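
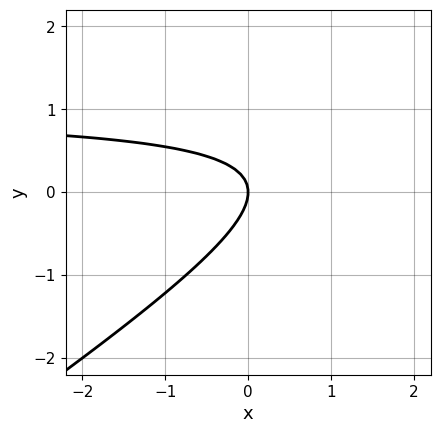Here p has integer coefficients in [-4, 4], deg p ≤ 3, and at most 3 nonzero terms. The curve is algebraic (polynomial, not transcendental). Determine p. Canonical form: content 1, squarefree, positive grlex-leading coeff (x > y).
1. deg p = 2. A generic line meets the curve in up to 2 points.
2. Observable constraints: it crosses the y-axis at the gridline y = 0; one x-axis crossing is at x = 0.
3. Assembling these constraints gives the stated polynomial.

2*x*y - 3*y^2 - 2*x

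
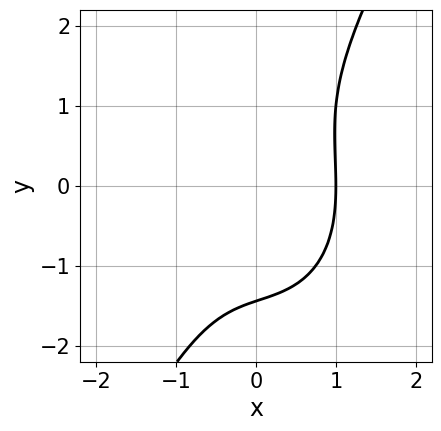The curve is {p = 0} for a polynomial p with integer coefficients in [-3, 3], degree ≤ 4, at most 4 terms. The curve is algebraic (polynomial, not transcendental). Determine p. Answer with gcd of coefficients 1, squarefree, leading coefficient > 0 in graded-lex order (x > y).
1. Degree: the shape is more complex than any degree-2 curve, so deg p = 3.
2. Reading off the gridlines: it meets the x-axis at x = 1 (among the integer gridlines).
3. Together with the visible shape, these determine p as stated.

3*x^3 + x*y^2 - y^3 - 3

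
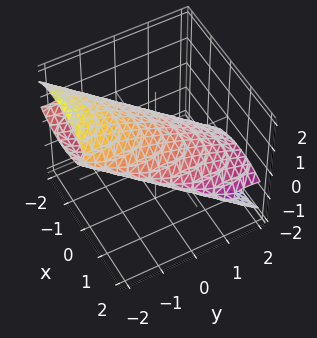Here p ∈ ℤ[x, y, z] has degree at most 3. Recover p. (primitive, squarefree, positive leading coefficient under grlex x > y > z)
x^2 - x*y + y^2 + 3*y*z + 3*z^2 - 2

(a) The degree is 2 — a generic line meets the surface in up to 2 points.
(b) The integer polynomial consistent with all of this is the stated p.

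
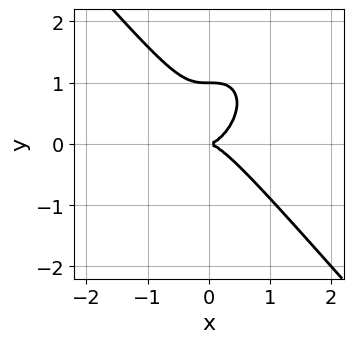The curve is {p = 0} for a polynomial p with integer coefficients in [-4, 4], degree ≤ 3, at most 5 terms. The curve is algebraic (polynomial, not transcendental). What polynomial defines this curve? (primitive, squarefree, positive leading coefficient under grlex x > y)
3*x^3 + 2*y^3 - 2*y^2

The degree is 3 — the shape is more complex than any degree-2 curve.
Reading off the gridlines: the y-axis gridline crossings are at y ∈ {0, 1}; it meets the x-axis at x = 0 (among the integer gridlines).
These observations pin down the coefficients.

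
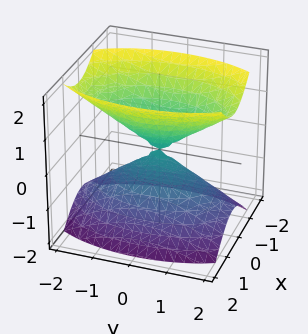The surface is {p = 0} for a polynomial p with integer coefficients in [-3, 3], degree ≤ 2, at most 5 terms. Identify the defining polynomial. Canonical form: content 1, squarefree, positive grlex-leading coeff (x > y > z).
First, there are 2 components.
Next, the degree is 2 — a double cone through the origin; a quadric.
Then, symmetries: the z ↦ −z reflection is a symmetry, so z appears only in even powers; it's symmetric under x → −x, forcing even powers of x; mirror symmetry y ↦ −y ⇒ only even powers of y.
Then, reading off the gridlines: it crosses the y-axis at the gridline y = 0; it crosses the x-axis at the gridline x = 0; it meets the z-axis at z = 0 (among the integer gridlines).
Finally, these observations pin down the coefficients.

3*x^2 + y^2 - 2*z^2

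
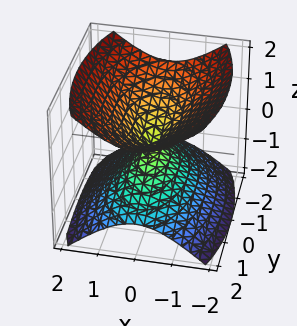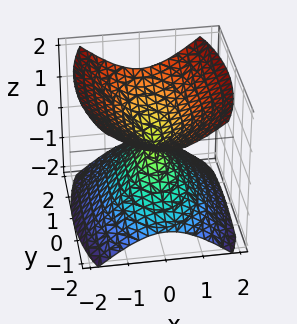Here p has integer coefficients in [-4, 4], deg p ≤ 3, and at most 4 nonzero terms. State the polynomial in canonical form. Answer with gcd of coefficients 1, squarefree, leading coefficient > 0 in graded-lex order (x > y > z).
3*x^2 + y^2 - 3*z^2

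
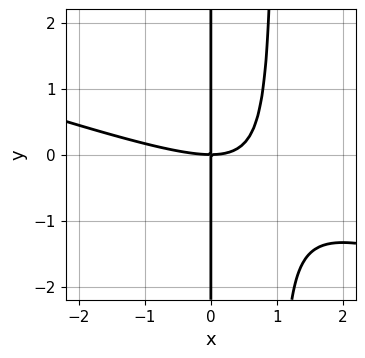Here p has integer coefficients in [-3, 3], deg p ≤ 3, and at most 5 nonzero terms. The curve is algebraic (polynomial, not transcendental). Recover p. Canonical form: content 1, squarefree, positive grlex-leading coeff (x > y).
x^3 + 3*x^2*y - 3*x*y

First, degree: the shape is more complex than any degree-2 curve, so deg p = 3.
Then, checking where it meets the axes: the visible y-axis segment lies entirely on the curve; it crosses the x-axis at the gridline x = 0.
Finally, assembling these constraints gives the stated polynomial.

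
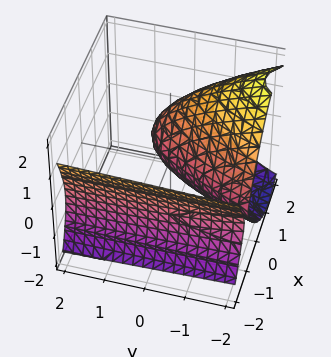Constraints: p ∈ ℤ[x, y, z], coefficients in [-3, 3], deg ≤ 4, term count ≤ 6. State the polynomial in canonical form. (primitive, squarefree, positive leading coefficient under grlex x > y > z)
x^3 + x*y + 2*z^2 - 3*x + 2*y

First, there are 2 components.
Then, the degree is 3 — no degree-2 surface has this shape.
Then, checking where it meets the axes: it meets the z-axis at z = 0 (among the integer gridlines); it crosses the y-axis at the gridline y = 0; one x-axis crossing is at x = 0.
Finally, together with the visible shape, these determine p as stated.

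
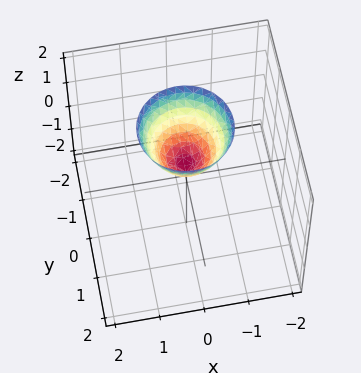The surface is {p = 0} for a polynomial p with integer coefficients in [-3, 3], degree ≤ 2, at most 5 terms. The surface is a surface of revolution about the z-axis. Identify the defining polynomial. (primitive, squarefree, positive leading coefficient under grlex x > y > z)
3*x^2 + 3*y^2 - 2*z + 1

(a) Degree: no degree-1 surface has this shape, so deg p = 2.
(b) Symmetries: the surface is invariant under rotation about z: p = q(x² + y², z).
(c) From the visible intercepts: the surface avoids every integer x-axis point in the box; no y-intercept at any integer in the box; a circular section at z = 2 has radius exactly 1.
(d) Assembling these constraints gives the stated polynomial.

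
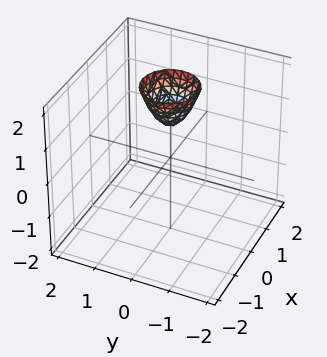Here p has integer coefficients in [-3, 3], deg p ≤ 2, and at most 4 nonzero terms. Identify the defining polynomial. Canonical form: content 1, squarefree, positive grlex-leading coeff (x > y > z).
Degree: no degree-1 surface has this shape, so deg p = 2.
By symmetry, the surface is invariant under rotation about z: p = q(x² + y², z).
Observable constraints: a circular section at z = 2 has radius between 0 and 1; it misses every integer gridline on the x-axis.
Solving for integer coefficients yields p as stated.

2*x^2 + 2*y^2 - z + 1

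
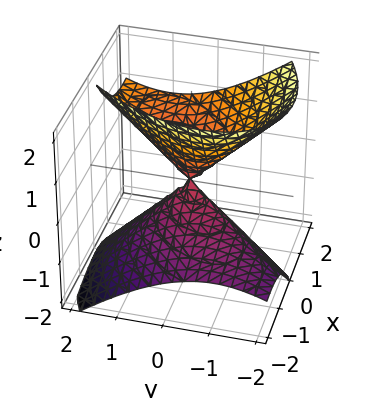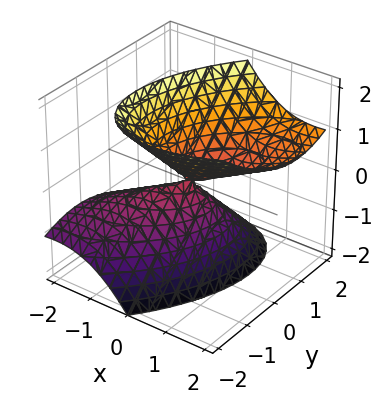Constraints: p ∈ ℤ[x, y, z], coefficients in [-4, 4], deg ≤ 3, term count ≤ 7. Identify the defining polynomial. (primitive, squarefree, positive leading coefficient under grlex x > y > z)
2*x^2 - 2*x*y - 3*x*z + 2*y^2 - 2*z^2

deg p = 2.
Against the integer gridlines: it meets the y-axis at y = 0 (among the integer gridlines); one z-axis crossing is at z = 0; it meets the x-axis at x = 0 (among the integer gridlines).
Assembling these constraints gives the stated polynomial.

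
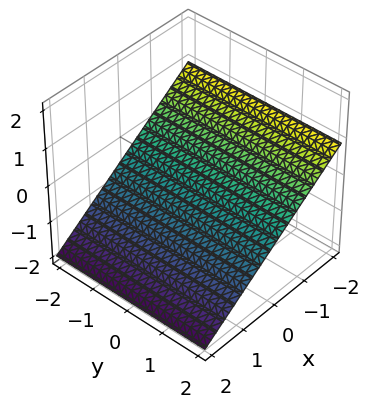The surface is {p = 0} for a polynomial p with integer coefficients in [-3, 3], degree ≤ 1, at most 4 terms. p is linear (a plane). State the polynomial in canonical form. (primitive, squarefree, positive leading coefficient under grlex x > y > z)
2*x + 3*z + 2

1. deg p = 1.
2. From the axis intercepts and sections: it meets the x-axis at x = -1 (among the integer gridlines); it misses every integer gridline on the y-axis.
3. Matching integer coefficients to the picture gives p.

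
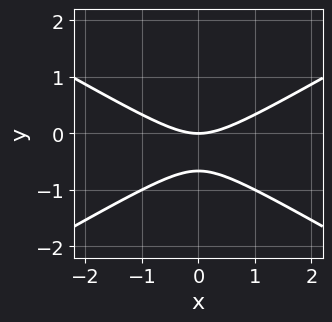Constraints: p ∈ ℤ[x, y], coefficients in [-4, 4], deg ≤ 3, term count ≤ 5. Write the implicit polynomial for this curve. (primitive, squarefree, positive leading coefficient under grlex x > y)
x^2 - 3*y^2 - 2*y

First, the degree is 2 — the shape is more complex than any degree-1 curve.
Next, symmetries: it's symmetric under x → −x, forcing even powers of x.
Next, checking where it meets the axes: one x-axis crossing is at x = 0; one y-axis crossing is at y = 0.
Finally, putting this together gives p.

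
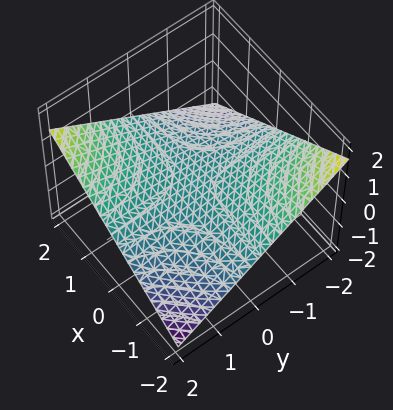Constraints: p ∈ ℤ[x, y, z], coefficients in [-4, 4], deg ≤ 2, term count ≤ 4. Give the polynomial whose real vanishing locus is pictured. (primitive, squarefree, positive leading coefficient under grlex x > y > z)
1. Degree: a hyperbolic paraboloid; a quadric, so deg p = 2.
2. Against the integer gridlines: one z-axis crossing is at z = 0; every point of the y-axis in the box is on the surface.
3. Fitting integer coefficients to these (and the overall shape) gives p. Check: (-2, 0, 0) on the x-axis lies on the surface, and p(-2, 0, 0) = 0. ✓

x*y - 3*z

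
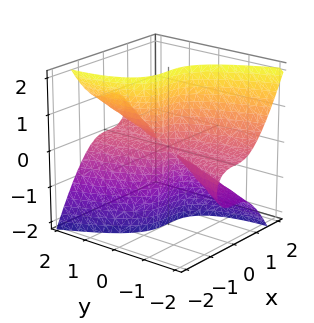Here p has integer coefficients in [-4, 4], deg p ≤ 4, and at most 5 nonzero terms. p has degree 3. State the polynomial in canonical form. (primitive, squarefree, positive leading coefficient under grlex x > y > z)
First, degree: no degree-2 surface has this shape, so deg p = 3.
Next, from the axis intercepts and sections: one x-axis crossing is at x = 0; every point of the z-axis in the box is on the surface; every point of the y-axis in the box is on the surface.
Finally, fitting integer coefficients to these (and the overall shape) gives p.

3*x^3 - y^2*z + 2*y*z^2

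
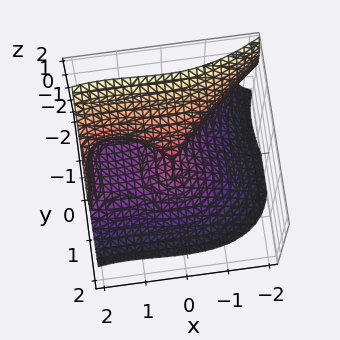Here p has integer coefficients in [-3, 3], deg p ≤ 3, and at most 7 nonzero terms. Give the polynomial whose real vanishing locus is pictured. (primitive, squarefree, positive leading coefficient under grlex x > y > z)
1. Degree: a generic line meets the surface in up to 3 points, so deg p = 3.
2. From the visible intercepts: it meets the z-axis at z = 0 (among the integer gridlines); one y-axis crossing is at y = 0; among the integer gridlines, it crosses the x-axis at x ∈ {0, 2}.
3. Fitting integer coefficients to these (and the overall shape) gives p.

x^3 - 2*y^3 + 2*y^2*z - 2*z^3 - 2*x^2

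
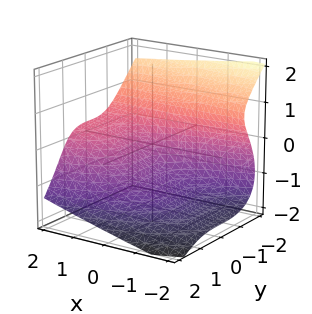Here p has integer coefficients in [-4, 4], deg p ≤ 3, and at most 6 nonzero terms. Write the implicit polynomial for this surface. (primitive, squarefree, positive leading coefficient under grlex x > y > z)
2*y^3 + 3*z^3 + 3*x*z - 2*x + 2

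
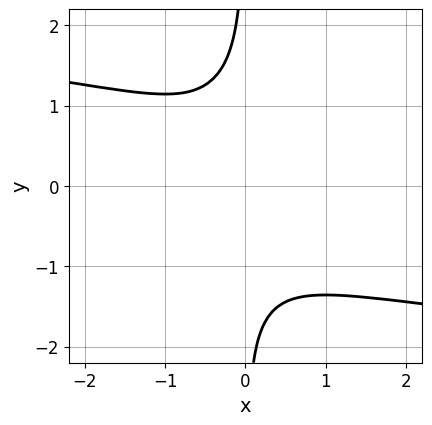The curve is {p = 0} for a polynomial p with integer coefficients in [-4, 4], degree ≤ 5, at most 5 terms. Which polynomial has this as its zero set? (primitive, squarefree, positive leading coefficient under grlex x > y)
deg p = 4.
Checking where it meets the axes: no y-intercept at any integer in the box; it misses every integer gridline on the x-axis.
Assembling these constraints gives the stated polynomial.

2*x*y^3 + 2*x^2 + x + 2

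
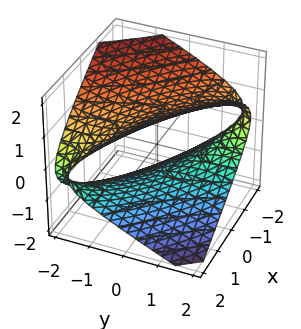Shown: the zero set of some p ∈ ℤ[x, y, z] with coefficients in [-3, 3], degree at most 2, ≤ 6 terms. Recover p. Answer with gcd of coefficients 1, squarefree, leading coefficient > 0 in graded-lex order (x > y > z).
x^2 + 3*x*y + y^2 + y*z - 3*z^2 + 3

First, the degree is 2 — the shape is more complex than any degree-1 surface.
Then, from the visible intercepts: no x-intercept at any integer in the box; the surface avoids every integer y-axis point in the box; the z-axis gridline crossings are at z ∈ {-1, 1}.
Finally, the integer polynomial consistent with all of this is the stated p.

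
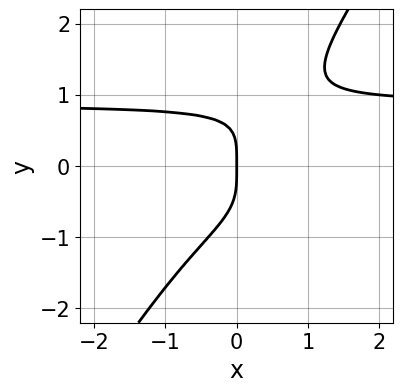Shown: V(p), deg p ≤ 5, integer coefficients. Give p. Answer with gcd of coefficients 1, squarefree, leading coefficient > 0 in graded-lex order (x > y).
The degree is 4 — a generic line meets the curve in up to 4 points.
Reading off the gridlines: it crosses the x-axis at the gridline x = 0; it meets the y-axis at y = 0 (among the integer gridlines).
Fitting integer coefficients to these (and the overall shape) gives p.

3*x*y^3 - 2*y^4 - 2*x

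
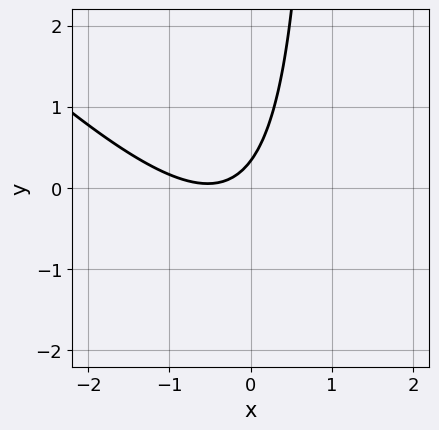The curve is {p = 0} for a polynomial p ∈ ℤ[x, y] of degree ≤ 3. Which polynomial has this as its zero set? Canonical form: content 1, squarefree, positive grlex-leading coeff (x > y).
3*x^2 + 3*x*y + 3*x - 3*y + 1

deg p = 2. A generic line meets the curve in up to 2 points.
Reading off the gridlines: no x-intercept at any integer in the box.
Solving for integer coefficients yields p as stated.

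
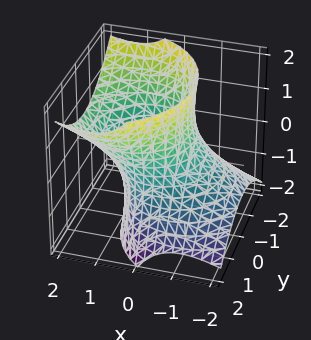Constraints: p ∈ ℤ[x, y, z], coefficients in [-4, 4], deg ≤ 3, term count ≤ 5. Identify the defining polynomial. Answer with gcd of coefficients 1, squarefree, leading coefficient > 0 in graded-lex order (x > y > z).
2*x^2 - 3*x*z + 2*y^2 - z^2 - 3

The degree is 2 — the shape is more complex than any degree-1 surface.
From the visible intercepts: it misses every integer gridline on the z-axis.
Assembling these constraints gives the stated polynomial.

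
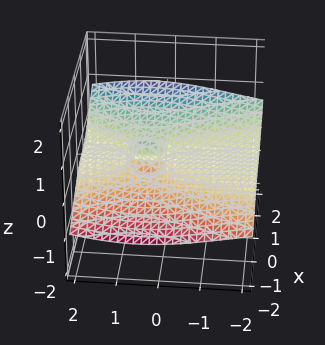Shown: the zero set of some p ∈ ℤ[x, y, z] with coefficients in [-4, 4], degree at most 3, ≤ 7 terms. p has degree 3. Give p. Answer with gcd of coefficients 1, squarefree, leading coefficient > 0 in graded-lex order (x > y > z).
deg p = 3. A generic line meets the surface in up to 3 points.
Against the integer gridlines: it crosses the z-axis at the gridline z = 0; it meets the x-axis at x = 0 (among the integer gridlines); every point of the y-axis in the box is on the surface.
The integer polynomial consistent with all of this is the stated p.

x^3 - 2*x^2*z - y^2*z - z^3 + y*z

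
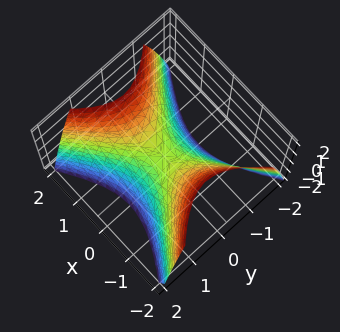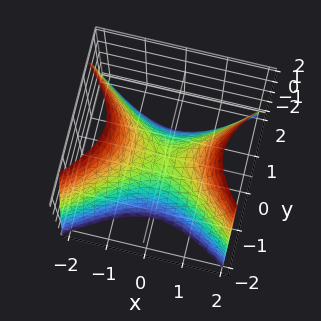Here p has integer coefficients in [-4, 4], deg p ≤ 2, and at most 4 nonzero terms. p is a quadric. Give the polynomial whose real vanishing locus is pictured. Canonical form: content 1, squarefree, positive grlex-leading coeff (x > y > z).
2*x^2 - 3*y^2 - 2*z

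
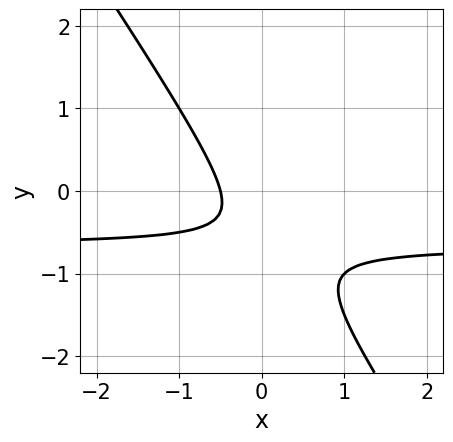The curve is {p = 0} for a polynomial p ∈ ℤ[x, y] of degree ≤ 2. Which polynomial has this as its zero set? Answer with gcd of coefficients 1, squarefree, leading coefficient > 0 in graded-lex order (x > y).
3*x*y + 2*y^2 + 2*x + 2*y + 1

First, degree: a generic line meets the curve in up to 2 points, so deg p = 2.
Next, from the axis intercepts and sections: it misses every integer gridline on the y-axis.
Finally, fitting integer coefficients to these (and the overall shape) gives p.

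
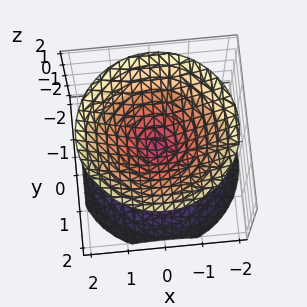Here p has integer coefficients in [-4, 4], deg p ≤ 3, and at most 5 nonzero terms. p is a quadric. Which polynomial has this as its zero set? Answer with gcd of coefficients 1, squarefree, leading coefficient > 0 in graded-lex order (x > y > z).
x^2 + y^2 - z^2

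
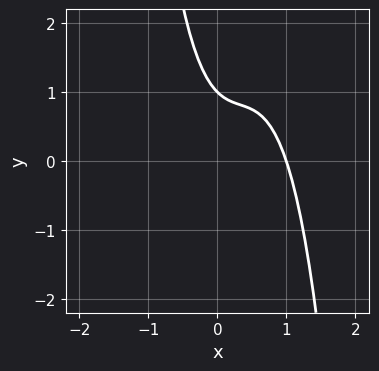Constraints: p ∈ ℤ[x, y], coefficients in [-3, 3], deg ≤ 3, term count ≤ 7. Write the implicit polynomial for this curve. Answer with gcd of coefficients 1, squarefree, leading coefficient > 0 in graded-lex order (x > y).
2*x^3 - 2*x^2 + x + y - 1

(a) The degree is 3 — a generic line meets the curve in up to 3 points.
(b) Reading off the gridlines: it crosses the x-axis at the gridline x = 1; it crosses the y-axis at the gridline y = 1.
(c) Fitting integer coefficients to these (and the overall shape) gives p.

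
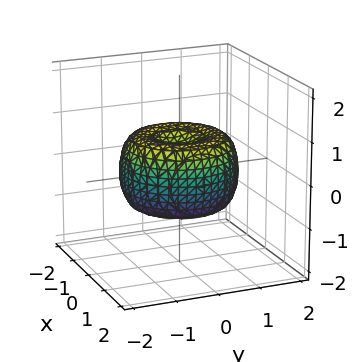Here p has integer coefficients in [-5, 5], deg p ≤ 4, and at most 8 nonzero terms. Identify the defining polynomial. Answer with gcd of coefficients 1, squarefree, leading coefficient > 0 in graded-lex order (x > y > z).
1. The degree is 4 — a generic line meets the surface in up to 4 points.
2. Symmetries: the surface is invariant under rotation about z: p = q(x² + y², z).
3. Observable constraints: a circular section at z = 0 has radius between 1 and 2.
4. These observations pin down the coefficients.

2*x^4 + 4*x^2*y^2 + 2*y^4 - 3*x^2 - 3*y^2 + 3*z^2 - 1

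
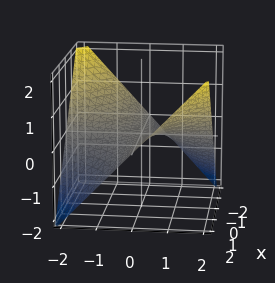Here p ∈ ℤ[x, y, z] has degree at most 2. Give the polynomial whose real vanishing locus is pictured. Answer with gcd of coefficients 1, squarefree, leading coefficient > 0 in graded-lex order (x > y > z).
x*y - 2*z

(a) Degree: a hyperbolic paraboloid; a quadric, so deg p = 2.
(b) From the axis intercepts and sections: the visible x-axis segment lies entirely on the surface; it meets the z-axis at z = 0 (among the integer gridlines); every point of the y-axis in the box is on the surface.
(c) Fitting integer coefficients to these (and the overall shape) gives p.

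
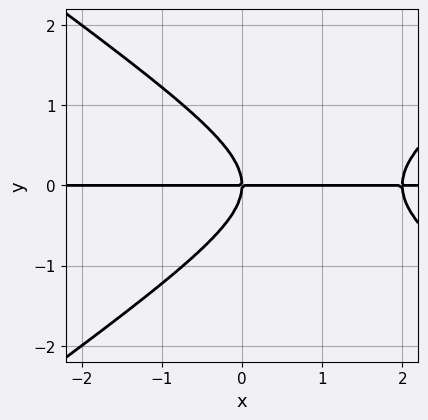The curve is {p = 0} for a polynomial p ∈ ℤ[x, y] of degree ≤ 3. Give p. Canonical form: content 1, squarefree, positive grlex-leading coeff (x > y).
x^2*y - 2*y^3 - 2*x*y

1. Degree: a generic line meets the curve in up to 3 points, so deg p = 3.
2. Against the integer gridlines: the visible x-axis segment lies entirely on the curve; one y-axis crossing is at y = 0.
3. These observations pin down the coefficients.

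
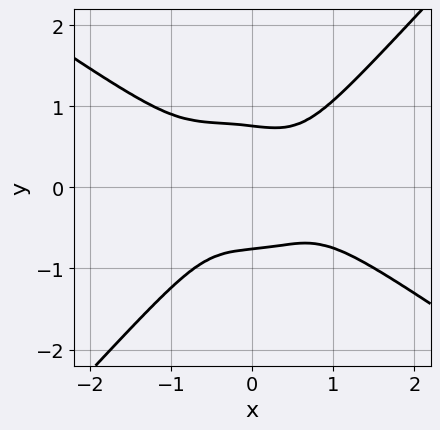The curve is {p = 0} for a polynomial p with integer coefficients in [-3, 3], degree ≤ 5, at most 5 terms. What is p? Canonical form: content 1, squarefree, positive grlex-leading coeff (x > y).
First, degree: a generic line meets the curve in up to 4 points, so deg p = 4.
Then, against the integer gridlines: it misses every integer gridline on the x-axis.
Finally, putting this together gives p.

2*x^4 + 2*x^3*y - 3*y^4 - x*y^2 + 1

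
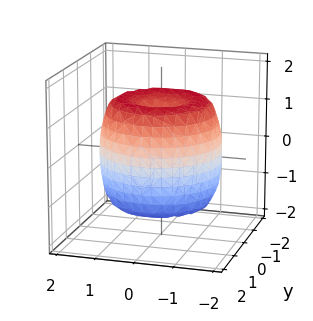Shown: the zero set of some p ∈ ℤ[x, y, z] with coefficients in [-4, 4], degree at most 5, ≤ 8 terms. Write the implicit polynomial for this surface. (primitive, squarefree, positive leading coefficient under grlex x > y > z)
x^4 + 2*x^2*y^2 + y^4 - 2*x^2 - 2*y^2 + z^2 - 1

1. deg p = 4.
2. Symmetries: rotational symmetry about the z-axis ⇒ p depends on x, y only through x² + y².
3. Checking where it meets the axes: a circular section at z = -1 has radius between 1 and 2; among the integer gridlines, it crosses the z-axis at z ∈ {-1, 1}.
4. Solving for integer coefficients yields p as stated.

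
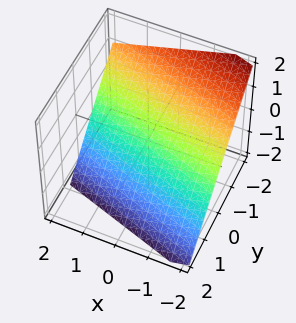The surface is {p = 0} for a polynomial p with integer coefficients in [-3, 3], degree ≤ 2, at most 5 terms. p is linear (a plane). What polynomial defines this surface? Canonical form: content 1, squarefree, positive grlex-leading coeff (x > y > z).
(a) deg p = 1.
(b) Against the integer gridlines: it crosses the x-axis at the gridline x = -2.
(c) The integer polynomial consistent with all of this is the stated p.

x + 3*y + 3*z + 2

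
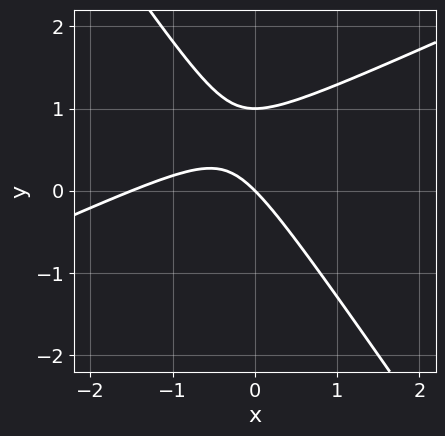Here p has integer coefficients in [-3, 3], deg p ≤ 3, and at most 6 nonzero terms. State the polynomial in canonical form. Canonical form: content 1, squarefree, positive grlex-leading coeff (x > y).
First, deg p = 2. The shape is more complex than any degree-1 curve.
Then, against the integer gridlines: it crosses the x-axis at the gridline x = 0; the y-axis gridline crossings are at y ∈ {0, 1}.
Finally, solving for integer coefficients yields p as stated.

2*x^2 - 3*x*y - 3*y^2 + 3*x + 3*y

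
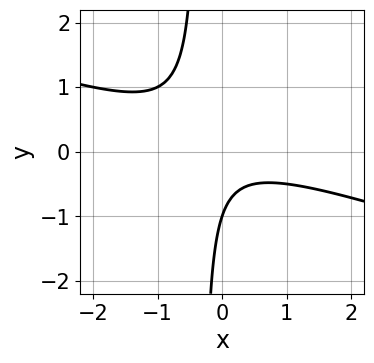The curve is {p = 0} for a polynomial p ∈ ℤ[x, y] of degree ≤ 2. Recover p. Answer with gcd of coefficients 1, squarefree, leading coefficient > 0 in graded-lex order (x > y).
x^2 + 3*x*y + y + 1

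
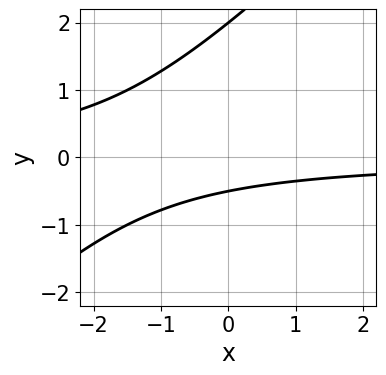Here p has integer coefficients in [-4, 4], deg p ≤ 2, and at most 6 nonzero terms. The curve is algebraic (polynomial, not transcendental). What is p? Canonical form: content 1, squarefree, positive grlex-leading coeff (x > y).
2*x*y - 2*y^2 + 3*y + 2

The degree is 2 — no degree-1 curve has this shape.
Checking where it meets the axes: no x-intercept at any integer in the box; it crosses the y-axis at the gridline y = 2.
Fitting integer coefficients to these (and the overall shape) gives p.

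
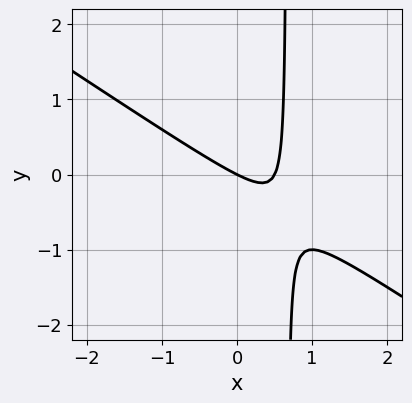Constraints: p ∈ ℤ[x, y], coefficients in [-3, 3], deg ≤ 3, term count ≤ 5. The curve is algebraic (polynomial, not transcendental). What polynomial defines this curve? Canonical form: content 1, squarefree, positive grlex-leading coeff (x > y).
2*x^2 + 3*x*y - x - 2*y

(a) The degree is 2 — a generic line meets the curve in up to 2 points.
(b) Observable constraints: one y-axis crossing is at y = 0; one x-axis crossing is at x = 0.
(c) Matching integer coefficients to the picture gives p.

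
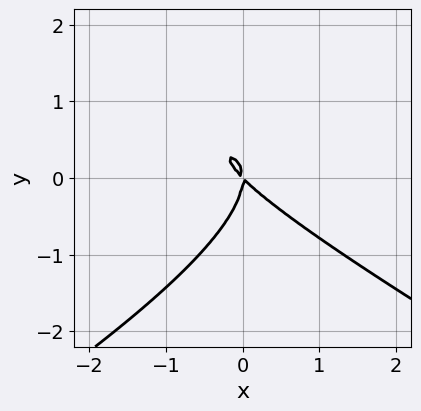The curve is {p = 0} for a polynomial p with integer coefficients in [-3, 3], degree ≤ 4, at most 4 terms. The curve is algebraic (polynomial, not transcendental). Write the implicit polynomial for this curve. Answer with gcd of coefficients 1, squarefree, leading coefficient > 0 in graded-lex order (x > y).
deg p = 3. No degree-2 curve has this shape.
From the axis intercepts and sections: it crosses the x-axis at the gridline x = 0; it meets the y-axis at y = 0 (among the integer gridlines).
These observations pin down the coefficients.

x^2*y - 3*y^3 - 3*x^2 - 3*x*y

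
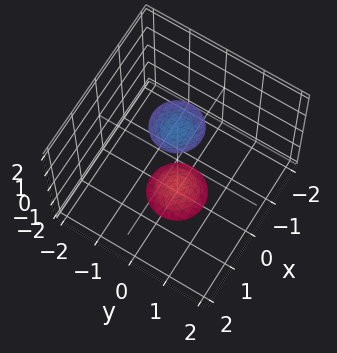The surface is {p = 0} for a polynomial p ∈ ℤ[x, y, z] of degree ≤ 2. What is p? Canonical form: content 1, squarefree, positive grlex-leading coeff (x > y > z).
3*x^2 + 3*y^2 - z^2 + 3

I count 2 distinct pieces. Treating them together as one polynomial.
The degree is 2 — two separate bowl-shaped sheets opening away from each other; a quadric.
Symmetries: every cross-section ⟂ z is a circle, so x, y appear only via x² + y²; the z ↦ −z reflection is a symmetry, so z appears only in even powers.
Observable constraints: no x-intercept at any integer in the box; it misses every integer gridline on the y-axis; a circular section at z = 2 has radius between 0 and 1.
Matching integer coefficients to the picture gives p.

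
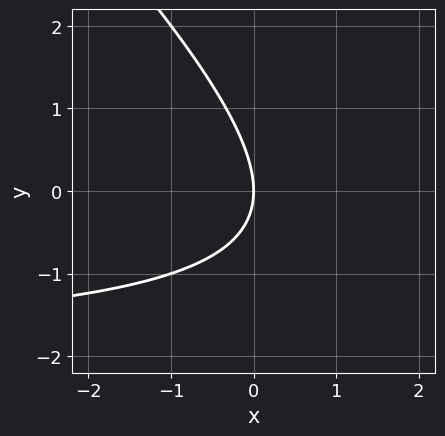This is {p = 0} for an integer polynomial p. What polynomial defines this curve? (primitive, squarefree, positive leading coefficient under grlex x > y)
First, degree: no degree-1 curve has this shape, so deg p = 2.
Next, from the visible intercepts: one x-axis crossing is at x = 0; one y-axis crossing is at y = 0.
Finally, matching integer coefficients to the picture gives p.

x*y + y^2 + 2*x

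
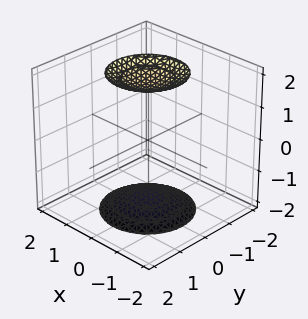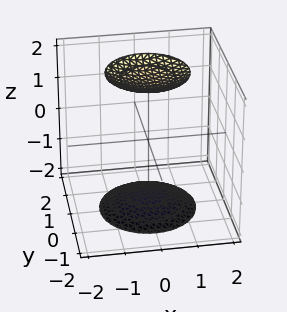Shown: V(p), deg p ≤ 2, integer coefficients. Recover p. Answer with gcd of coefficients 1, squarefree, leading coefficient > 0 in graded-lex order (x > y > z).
x^2 + y^2 - z^2 + 3

(a) I count 2 distinct pieces. They look like related sheets of one shape, so recover p as a whole.
(b) deg p = 2. No degree-1 surface has this shape.
(c) Symmetry: every cross-section ⟂ z is a circle, so x, y appear only via x² + y².
(d) Reading off the gridlines: no x-intercept at any integer in the box; a circular section at z = -2 has radius exactly 1; the surface avoids every integer y-axis point in the box.
(e) Assembling these constraints gives the stated polynomial.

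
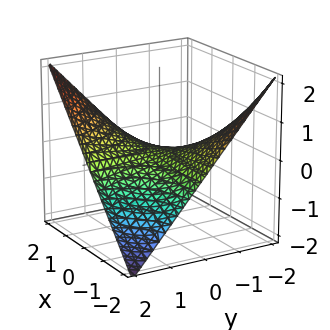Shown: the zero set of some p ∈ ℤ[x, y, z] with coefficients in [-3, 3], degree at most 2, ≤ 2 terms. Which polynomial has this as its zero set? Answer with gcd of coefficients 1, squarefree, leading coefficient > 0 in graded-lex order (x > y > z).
x*y - 2*z

First, degree: a saddle surface; a quadric, so deg p = 2.
Next, from the visible intercepts: every point of the y-axis in the box is on the surface; every point of the x-axis in the box is on the surface; it meets the z-axis at z = 0 (among the integer gridlines).
Finally, the integer polynomial consistent with all of this is the stated p.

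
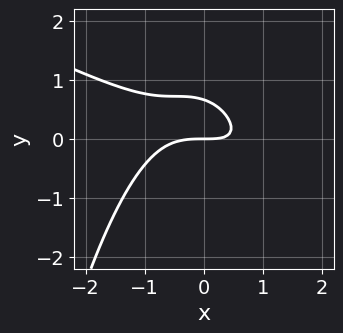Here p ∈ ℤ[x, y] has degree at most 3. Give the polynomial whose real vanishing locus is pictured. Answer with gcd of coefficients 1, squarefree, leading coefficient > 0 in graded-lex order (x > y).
x^3 + 2*x^2*y + x*y + 3*y^2 - 2*y

(a) The degree is 3 — a generic line meets the curve in up to 3 points.
(b) From the axis intercepts and sections: one x-axis crossing is at x = 0; one y-axis crossing is at y = 0.
(c) Putting this together gives p.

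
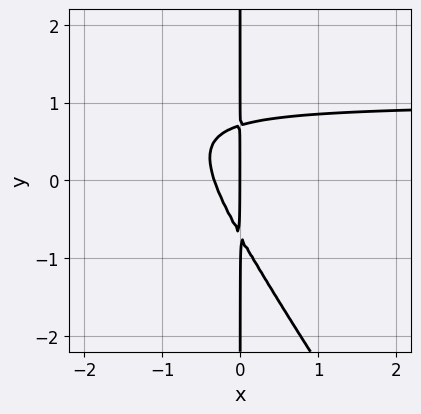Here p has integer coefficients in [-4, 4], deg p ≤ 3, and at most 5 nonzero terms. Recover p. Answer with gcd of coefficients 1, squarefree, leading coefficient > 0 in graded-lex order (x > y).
(a) deg p = 3. No degree-2 curve has this shape.
(b) Observable constraints: it meets the x-axis at x = 0 (among the integer gridlines); every point of the y-axis in the box is on the curve.
(c) Solving for integer coefficients yields p as stated.

3*x^2*y + 2*x*y^2 - 3*x^2 - x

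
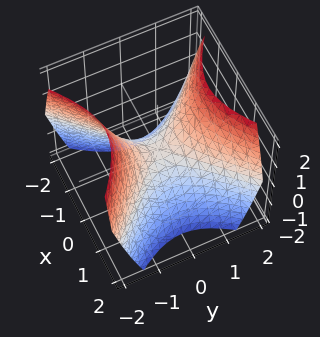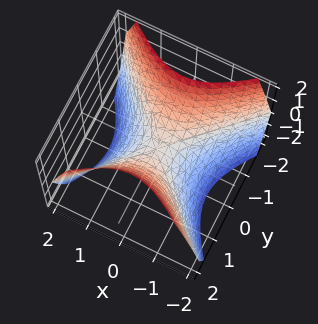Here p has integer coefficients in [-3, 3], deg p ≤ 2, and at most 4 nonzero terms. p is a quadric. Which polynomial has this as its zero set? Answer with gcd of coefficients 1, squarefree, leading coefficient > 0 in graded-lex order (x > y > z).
x^2 - y^2 + z

1. The degree is 2 — a saddle surface; a quadric.
2. Symmetries: mirror symmetry y ↦ −y ⇒ only even powers of y; the x ↦ −x reflection is a symmetry, so x appears only in even powers.
3. From the axis intercepts and sections: it meets the y-axis at y = 0 (among the integer gridlines); it crosses the x-axis at the gridline x = 0.
4. Putting this together gives p.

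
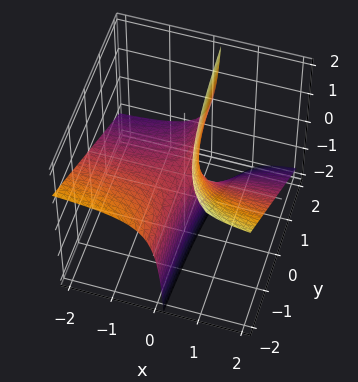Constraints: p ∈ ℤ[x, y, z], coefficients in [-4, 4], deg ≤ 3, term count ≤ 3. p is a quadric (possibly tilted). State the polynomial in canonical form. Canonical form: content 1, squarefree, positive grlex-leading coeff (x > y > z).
2*x*y + 3*x*z - z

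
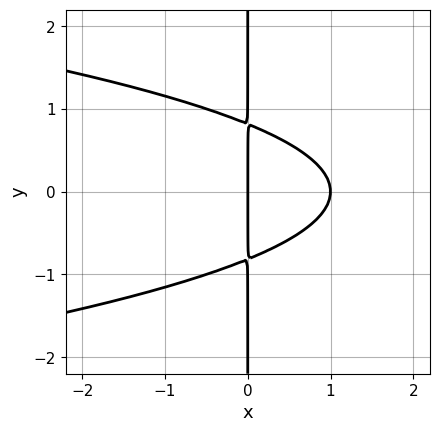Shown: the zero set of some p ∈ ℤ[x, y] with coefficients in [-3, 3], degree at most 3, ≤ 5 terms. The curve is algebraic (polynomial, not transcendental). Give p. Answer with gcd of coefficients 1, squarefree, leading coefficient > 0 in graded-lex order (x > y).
3*x*y^2 + 2*x^2 - 2*x

1. The degree is 3 — a generic line meets the curve in up to 3 points.
2. Symmetries: it's symmetric under y → −y, forcing even powers of y.
3. From the visible intercepts: the visible y-axis segment lies entirely on the curve; among the integer gridlines, it crosses the x-axis at x ∈ {0, 1}.
4. Solving for integer coefficients yields p as stated.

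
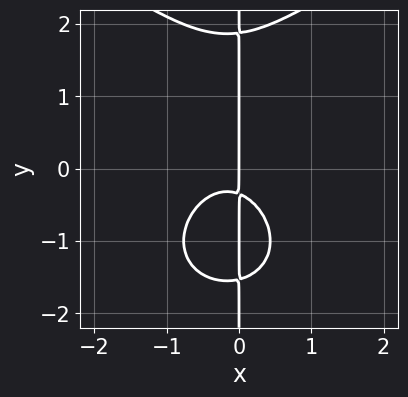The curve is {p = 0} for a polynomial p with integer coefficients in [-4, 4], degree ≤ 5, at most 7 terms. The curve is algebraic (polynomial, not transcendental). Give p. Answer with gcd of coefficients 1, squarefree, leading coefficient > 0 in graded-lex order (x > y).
The degree is 4 — no degree-3 curve has this shape.
Against the integer gridlines: one x-axis crossing is at x = 0; every point of the y-axis in the box is on the curve.
These observations pin down the coefficients.

x*y^3 - 3*x^3 - x^2 - 3*x*y - x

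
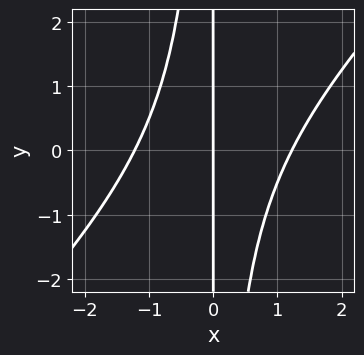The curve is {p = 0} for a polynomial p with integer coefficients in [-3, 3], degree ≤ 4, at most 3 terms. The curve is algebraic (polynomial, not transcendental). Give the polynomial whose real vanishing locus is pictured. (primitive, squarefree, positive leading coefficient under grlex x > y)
2*x^3 - 2*x^2*y - 3*x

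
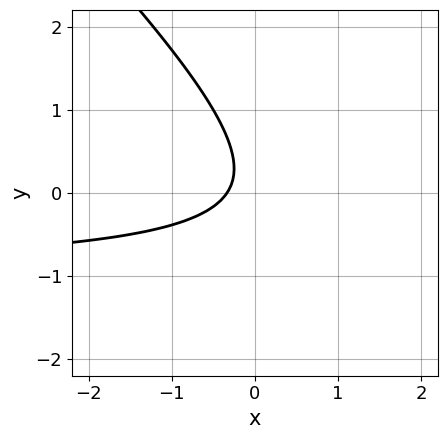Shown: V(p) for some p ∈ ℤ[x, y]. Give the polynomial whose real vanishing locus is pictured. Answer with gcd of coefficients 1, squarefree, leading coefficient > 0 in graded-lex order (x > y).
1. deg p = 2. A generic line meets the curve in up to 2 points.
2. From the visible intercepts: the curve avoids every integer y-axis point in the box.
3. Together with the visible shape, these determine p as stated.

3*x*y + 3*y^2 + 3*x - y + 1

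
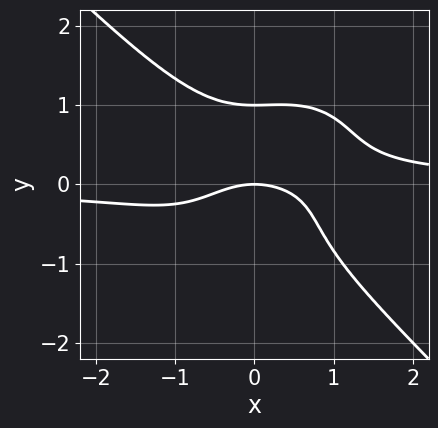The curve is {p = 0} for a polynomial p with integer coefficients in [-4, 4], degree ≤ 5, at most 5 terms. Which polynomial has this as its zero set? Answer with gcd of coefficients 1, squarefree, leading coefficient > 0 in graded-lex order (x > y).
2*x^3*y + 2*y^4 - x^2 - 2*y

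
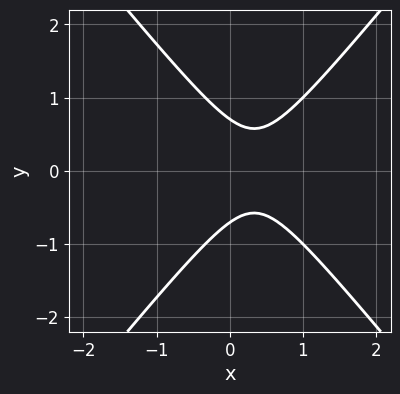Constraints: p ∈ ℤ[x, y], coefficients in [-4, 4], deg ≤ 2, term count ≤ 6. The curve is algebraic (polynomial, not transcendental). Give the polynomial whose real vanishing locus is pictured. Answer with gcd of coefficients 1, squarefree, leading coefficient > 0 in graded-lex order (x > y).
First, deg p = 2.
Next, symmetries: the y ↦ −y reflection is a symmetry, so y appears only in even powers.
Next, from the visible intercepts: no x-intercept at any integer in the box.
Finally, assembling these constraints gives the stated polynomial.

3*x^2 - 2*y^2 - 2*x + 1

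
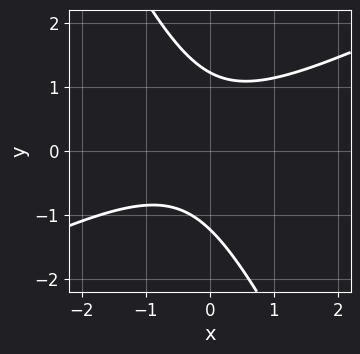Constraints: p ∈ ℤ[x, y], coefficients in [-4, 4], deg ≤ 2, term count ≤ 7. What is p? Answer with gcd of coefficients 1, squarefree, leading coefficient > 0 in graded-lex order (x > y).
2*x^2 - 3*x*y - 2*y^2 + x + 3

First, deg p = 2. A generic line meets the curve in up to 2 points.
Next, from the axis intercepts and sections: the curve avoids every integer x-axis point in the box.
Finally, together with the visible shape, these determine p as stated.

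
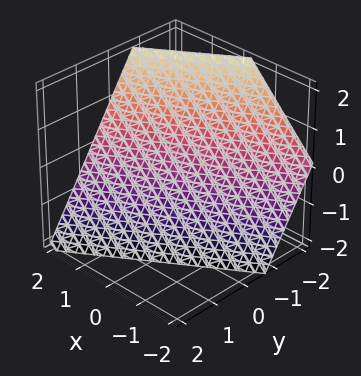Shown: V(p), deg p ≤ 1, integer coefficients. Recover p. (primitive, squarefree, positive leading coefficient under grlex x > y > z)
(a) The degree is 1 — the surface is flat (a plane).
(b) Observable constraints: it crosses the z-axis at the gridline z = -1; it meets the x-axis at x = 1 (among the integer gridlines).
(c) Fitting integer coefficients to these (and the overall shape) gives p.

2*x - 3*y - 2*z - 2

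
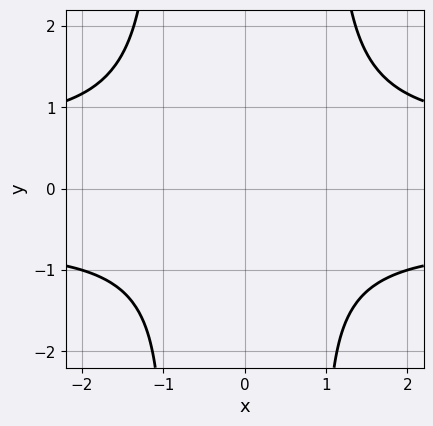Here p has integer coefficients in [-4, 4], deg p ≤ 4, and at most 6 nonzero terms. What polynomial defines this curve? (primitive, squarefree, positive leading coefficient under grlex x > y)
2*x^2*y^2 - x^2 - 2*y^2 - y - 3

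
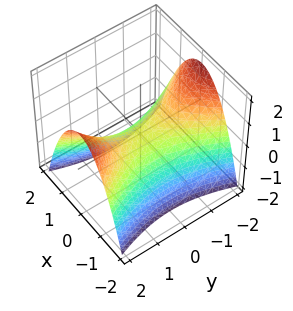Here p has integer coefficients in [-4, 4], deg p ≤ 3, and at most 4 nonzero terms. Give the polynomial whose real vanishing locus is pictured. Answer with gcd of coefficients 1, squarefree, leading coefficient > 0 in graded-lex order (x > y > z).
3*x^2 - y^2 + 3*z

(a) Degree: a saddle surface; a quadric, so deg p = 2.
(b) Symmetries: it's symmetric under x → −x, forcing even powers of x; the y ↦ −y reflection is a symmetry, so y appears only in even powers.
(c) Against the integer gridlines: one x-axis crossing is at x = 0; one y-axis crossing is at y = 0.
(d) Solving for integer coefficients yields p as stated.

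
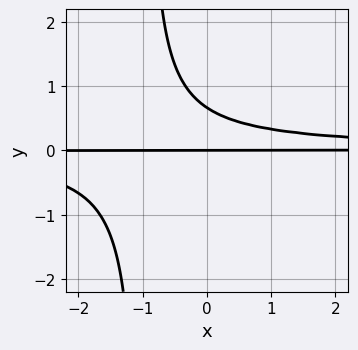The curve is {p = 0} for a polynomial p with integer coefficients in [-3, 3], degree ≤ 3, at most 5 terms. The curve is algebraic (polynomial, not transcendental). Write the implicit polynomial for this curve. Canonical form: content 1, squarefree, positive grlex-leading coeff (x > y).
3*x*y^2 + 3*y^2 - 2*y

1. Degree: no degree-2 curve has this shape, so deg p = 3.
2. Reading off the gridlines: the visible x-axis segment lies entirely on the curve; it meets the y-axis at y = 0 (among the integer gridlines).
3. Matching integer coefficients to the picture gives p.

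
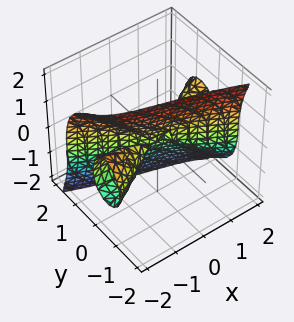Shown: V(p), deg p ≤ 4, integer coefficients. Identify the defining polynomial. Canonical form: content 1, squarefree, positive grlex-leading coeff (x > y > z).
x^2*y - x*z^2 - 3*y^3 - 2*y*z^2 - z^3

I count 2 distinct pieces. Treating them together as one polynomial.
The degree is 3 — the shape is more complex than any degree-2 surface.
Against the integer gridlines: it crosses the y-axis at the gridline y = 0; it crosses the z-axis at the gridline z = 0; the visible x-axis segment lies entirely on the surface.
Putting this together gives p.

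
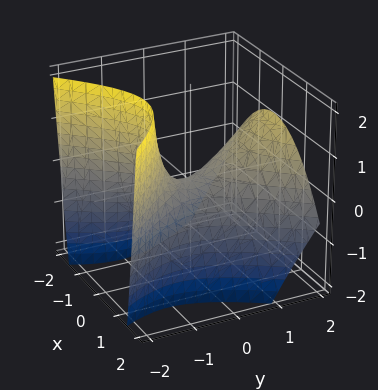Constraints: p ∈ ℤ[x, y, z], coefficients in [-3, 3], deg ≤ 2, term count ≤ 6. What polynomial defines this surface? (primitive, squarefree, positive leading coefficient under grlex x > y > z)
3*x^2 - 2*y^2 + 2*y*z + 3*z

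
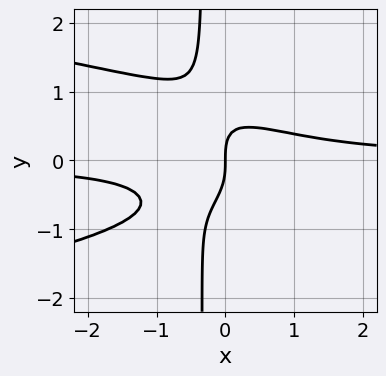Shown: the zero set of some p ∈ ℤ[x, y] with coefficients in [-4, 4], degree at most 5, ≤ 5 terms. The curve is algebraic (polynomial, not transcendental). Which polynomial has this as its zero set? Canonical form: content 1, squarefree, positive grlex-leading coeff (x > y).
Degree: a generic line meets the curve in up to 4 points, so deg p = 4.
Reading off the gridlines: it meets the x-axis at x = 0 (among the integer gridlines); it crosses the y-axis at the gridline y = 0.
Assembling these constraints gives the stated polynomial.

3*x*y^3 + 2*x^2*y + y^3 - x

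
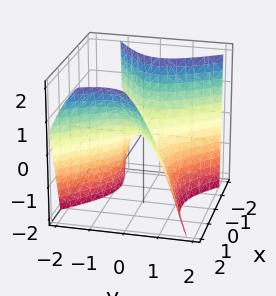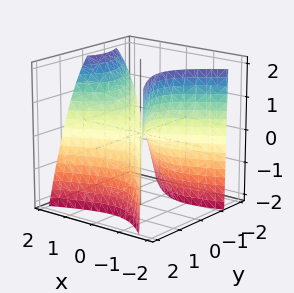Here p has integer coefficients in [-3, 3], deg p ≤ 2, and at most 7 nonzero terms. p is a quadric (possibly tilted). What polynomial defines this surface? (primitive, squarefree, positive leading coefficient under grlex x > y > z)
The degree is 2 — a generic line meets the surface in up to 2 points.
From the visible intercepts: one z-axis crossing is at z = 0; it crosses the y-axis at the gridline y = 0; it meets the x-axis at x = 0 (among the integer gridlines).
These observations pin down the coefficients.

2*x^2 - 2*x*y - x*z - 3*y^2 - 2*z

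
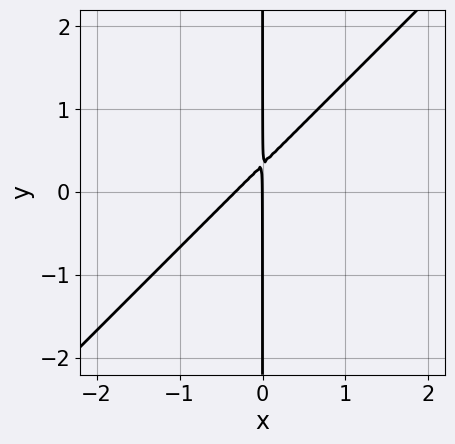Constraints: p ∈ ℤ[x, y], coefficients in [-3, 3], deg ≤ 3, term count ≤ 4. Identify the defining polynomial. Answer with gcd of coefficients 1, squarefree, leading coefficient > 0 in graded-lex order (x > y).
The degree is 2 — the shape is more complex than any degree-1 curve.
From the axis intercepts and sections: one x-axis crossing is at x = 0; every point of the y-axis in the box is on the curve.
Putting this together gives p.

3*x^2 - 3*x*y + x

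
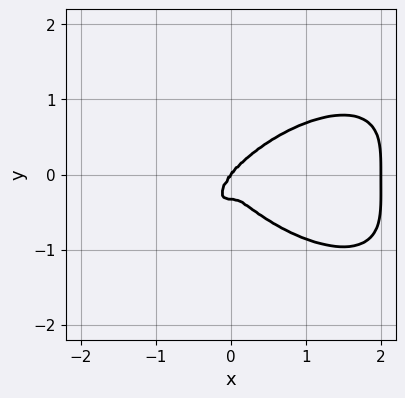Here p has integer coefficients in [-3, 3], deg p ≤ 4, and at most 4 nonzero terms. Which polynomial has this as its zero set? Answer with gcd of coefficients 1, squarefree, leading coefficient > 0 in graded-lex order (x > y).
x^4 + 3*y^4 - 2*x^3 + y^3

(a) Degree: no degree-3 curve has this shape, so deg p = 4.
(b) Observable constraints: one y-axis crossing is at y = 0; the x-axis gridline crossings are at x ∈ {0, 2}.
(c) Solving for integer coefficients yields p as stated.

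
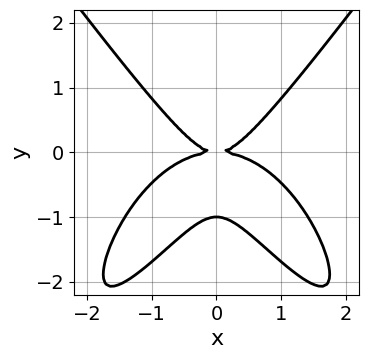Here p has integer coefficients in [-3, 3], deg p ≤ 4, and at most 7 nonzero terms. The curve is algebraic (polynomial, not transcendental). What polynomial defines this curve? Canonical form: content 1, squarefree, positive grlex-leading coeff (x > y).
2*x^4 - x^2*y^2 + 3*x^2*y - 3*y^3 - 3*y^2

1. Degree: a generic line meets the curve in up to 4 points, so deg p = 4.
2. Symmetries: mirror symmetry x ↦ −x ⇒ only even powers of x.
3. Reading off the gridlines: it crosses the x-axis at the gridline x = 0; the y-axis gridline crossings are at y ∈ {-1, 0}.
4. Matching integer coefficients to the picture gives p.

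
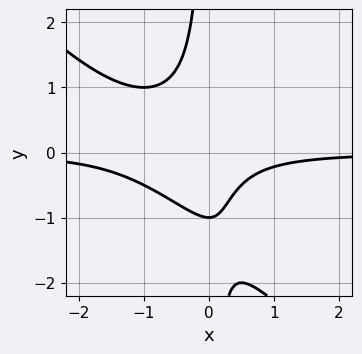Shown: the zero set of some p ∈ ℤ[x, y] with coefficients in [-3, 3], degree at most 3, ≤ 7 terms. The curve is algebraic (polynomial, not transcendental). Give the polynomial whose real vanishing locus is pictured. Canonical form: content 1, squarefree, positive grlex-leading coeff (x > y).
First, deg p = 3. The shape is more complex than any degree-2 curve.
Then, from the axis intercepts and sections: one y-axis crossing is at y = -1; it misses every integer gridline on the x-axis.
Finally, matching integer coefficients to the picture gives p.

2*x^2*y + 2*x*y^2 + 2*x*y + y + 1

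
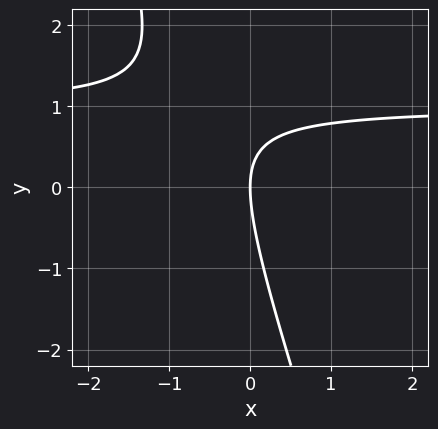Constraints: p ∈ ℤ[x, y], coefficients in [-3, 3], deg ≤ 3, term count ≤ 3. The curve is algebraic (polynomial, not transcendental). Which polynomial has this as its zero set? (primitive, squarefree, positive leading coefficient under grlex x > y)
The degree is 2 — the shape is more complex than any degree-1 curve.
Reading off the gridlines: it crosses the x-axis at the gridline x = 0; it meets the y-axis at y = 0 (among the integer gridlines).
These observations pin down the coefficients.

3*x*y + y^2 - 3*x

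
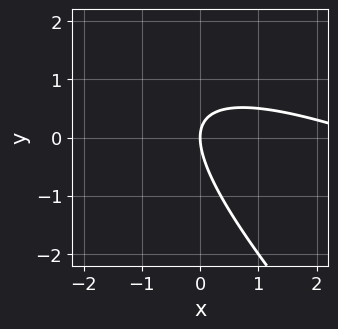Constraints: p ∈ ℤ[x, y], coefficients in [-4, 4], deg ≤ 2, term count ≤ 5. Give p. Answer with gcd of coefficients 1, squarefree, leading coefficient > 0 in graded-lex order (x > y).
The degree is 2 — the shape is more complex than any degree-1 curve.
Reading off the gridlines: it crosses the x-axis at the gridline x = 0; it crosses the y-axis at the gridline y = 0.
The integer polynomial consistent with all of this is the stated p.

x^2 + 3*x*y + 2*y^2 - 3*x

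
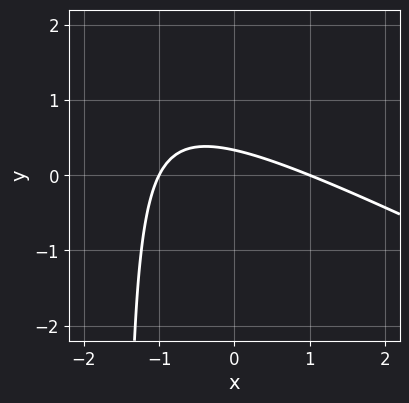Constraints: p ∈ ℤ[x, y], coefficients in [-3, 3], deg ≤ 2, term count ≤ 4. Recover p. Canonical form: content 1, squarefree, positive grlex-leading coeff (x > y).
First, deg p = 2.
Then, against the integer gridlines: among the integer gridlines, it crosses the x-axis at x ∈ {-1, 1}.
Finally, fitting integer coefficients to these (and the overall shape) gives p.

x^2 + 2*x*y + 3*y - 1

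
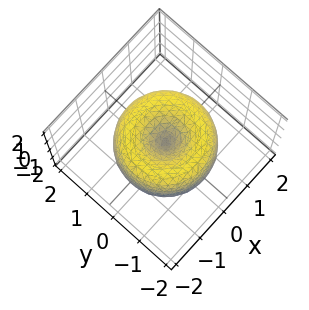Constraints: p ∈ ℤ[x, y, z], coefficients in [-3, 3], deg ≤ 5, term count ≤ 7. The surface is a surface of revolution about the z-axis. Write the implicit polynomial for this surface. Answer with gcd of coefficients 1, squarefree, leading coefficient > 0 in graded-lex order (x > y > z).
First, the degree is 4 — a generic line meets the surface in up to 4 points.
Next, symmetries: the z-axis is an axis of rotation, so x and y enter only as x² + y².
Next, observable constraints: one x-axis crossing is at x = 0; a circular section at z = 1 has radius exactly 1.
Finally, putting this together gives p.

x^4 + 2*x^2*y^2 + y^4 - 2*x^2 - 2*y^2 + z^2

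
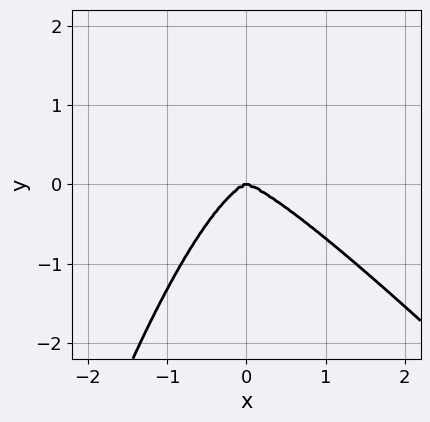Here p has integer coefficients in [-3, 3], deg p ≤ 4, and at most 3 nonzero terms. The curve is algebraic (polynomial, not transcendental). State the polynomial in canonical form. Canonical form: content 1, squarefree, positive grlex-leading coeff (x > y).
First, the degree is 4 — no degree-3 curve has this shape.
Next, from the axis intercepts and sections: one y-axis crossing is at y = 0; one x-axis crossing is at x = 0.
Finally, solving for integer coefficients yields p as stated.

x^4 + x^3*y + y^3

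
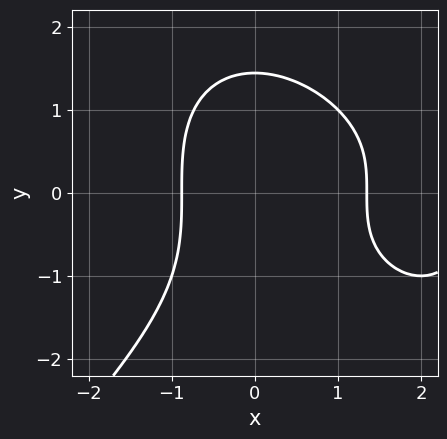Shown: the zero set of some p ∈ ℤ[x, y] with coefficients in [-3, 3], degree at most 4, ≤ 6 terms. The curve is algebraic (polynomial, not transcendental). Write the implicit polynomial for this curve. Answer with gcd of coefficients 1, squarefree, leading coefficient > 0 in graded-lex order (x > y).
The degree is 3 — a generic line meets the curve in up to 3 points.
Putting this together gives p.

x^3 - y^3 - 3*x^2 + 3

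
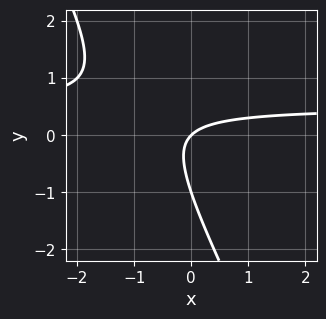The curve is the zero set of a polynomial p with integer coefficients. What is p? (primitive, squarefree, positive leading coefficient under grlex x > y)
2*x*y + y^2 - x + y

First, degree: no degree-1 curve has this shape, so deg p = 2.
Then, against the integer gridlines: the y-axis gridline crossings are at y ∈ {-1, 0}; one x-axis crossing is at x = 0.
Finally, solving for integer coefficients yields p as stated.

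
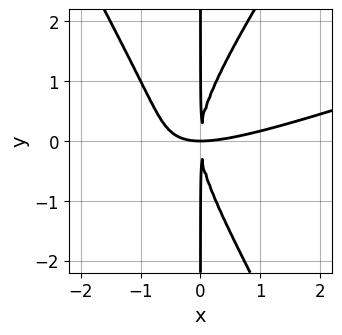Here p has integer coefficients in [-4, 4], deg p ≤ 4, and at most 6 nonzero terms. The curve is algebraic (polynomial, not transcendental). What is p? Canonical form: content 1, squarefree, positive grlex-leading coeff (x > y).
x^4 - 3*x^3*y + x*y^3 - 3*x^2*y

1. deg p = 4. A generic line meets the curve in up to 4 points.
2. Against the integer gridlines: the visible y-axis segment lies entirely on the curve.
3. Matching integer coefficients to the picture gives p.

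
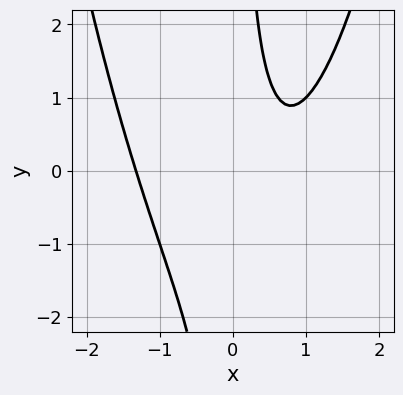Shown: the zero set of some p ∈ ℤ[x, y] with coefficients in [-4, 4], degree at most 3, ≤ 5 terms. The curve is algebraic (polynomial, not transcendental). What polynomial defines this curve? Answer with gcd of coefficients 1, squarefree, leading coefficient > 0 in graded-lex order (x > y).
x^3 - x*y - x + 1

First, degree: the shape is more complex than any degree-2 curve, so deg p = 3.
Then, reading off the gridlines: it misses every integer gridline on the y-axis.
Finally, fitting integer coefficients to these (and the overall shape) gives p.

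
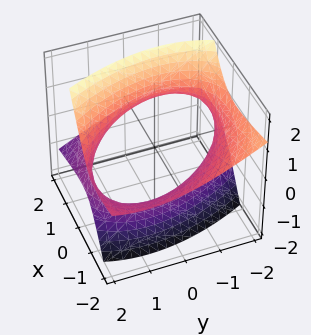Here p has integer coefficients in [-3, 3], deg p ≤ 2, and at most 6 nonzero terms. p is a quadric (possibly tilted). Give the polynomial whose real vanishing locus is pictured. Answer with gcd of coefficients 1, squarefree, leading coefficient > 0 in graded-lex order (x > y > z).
x^2 + x*y + 3*x*z + y^2 - 2*z^2 - 3

(a) deg p = 2. No degree-1 surface has this shape.
(b) Observable constraints: no z-intercept at any integer in the box.
(c) Fitting integer coefficients to these (and the overall shape) gives p.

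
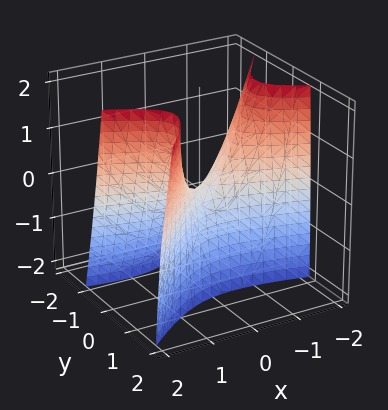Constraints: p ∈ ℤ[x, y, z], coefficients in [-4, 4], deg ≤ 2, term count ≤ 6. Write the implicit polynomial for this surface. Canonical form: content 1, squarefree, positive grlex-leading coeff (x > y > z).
First, deg p = 2. A generic line meets the surface in up to 2 points.
Then, reading off the gridlines: one z-axis crossing is at z = 0; one x-axis crossing is at x = 0; it crosses the y-axis at the gridline y = 0.
Finally, these observations pin down the coefficients.

x^2 + 2*x*y - 3*y^2 + y*z - z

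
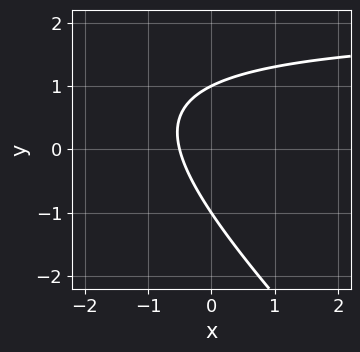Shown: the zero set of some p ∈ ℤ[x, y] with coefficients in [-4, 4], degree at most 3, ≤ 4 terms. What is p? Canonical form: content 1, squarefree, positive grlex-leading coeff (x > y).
x*y + y^2 - 2*x - 1

(a) The degree is 2 — the shape is more complex than any degree-1 curve.
(b) Checking where it meets the axes: among the integer gridlines, it crosses the y-axis at y ∈ {-1, 1}.
(c) Solving for integer coefficients yields p as stated.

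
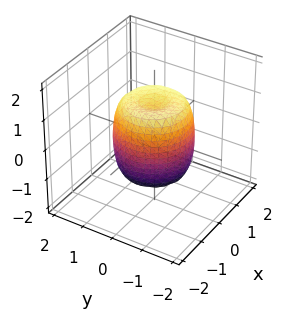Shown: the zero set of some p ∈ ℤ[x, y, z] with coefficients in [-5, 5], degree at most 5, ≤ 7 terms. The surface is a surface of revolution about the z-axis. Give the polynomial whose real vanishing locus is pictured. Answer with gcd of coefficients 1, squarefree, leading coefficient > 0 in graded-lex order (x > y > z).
First, degree: a generic line meets the surface in up to 4 points, so deg p = 4.
Next, by symmetry, the z-axis is an axis of rotation, so x and y enter only as x² + y².
Next, from the axis intercepts and sections: among the integer gridlines, it crosses the z-axis at z ∈ {-1, 1}; a circular section at z = 0 has radius between 1 and 2.
Finally, putting this together gives p.

2*x^4 + 4*x^2*y^2 + 2*y^4 - 2*x^2 - 2*y^2 + z^2 - 1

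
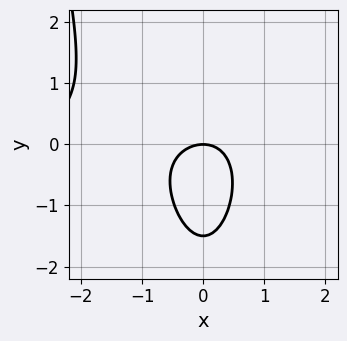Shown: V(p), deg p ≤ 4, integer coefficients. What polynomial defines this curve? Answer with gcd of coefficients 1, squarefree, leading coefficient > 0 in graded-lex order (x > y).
x^3 - 2*x^2*y + 3*x^2 + 2*y^2 + 3*y

deg p = 3. No degree-2 curve has this shape.
Checking where it meets the axes: it meets the y-axis at y = 0 (among the integer gridlines); it meets the x-axis at x = 0 (among the integer gridlines).
The integer polynomial consistent with all of this is the stated p.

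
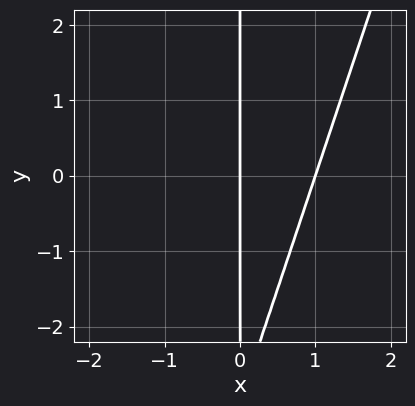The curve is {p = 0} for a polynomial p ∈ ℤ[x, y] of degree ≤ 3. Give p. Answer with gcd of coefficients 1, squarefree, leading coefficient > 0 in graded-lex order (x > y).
(a) Degree: the shape is more complex than any degree-1 curve, so deg p = 2.
(b) Observable constraints: the x-axis gridline crossings are at x ∈ {0, 1}; every point of the y-axis in the box is on the curve.
(c) Solving for integer coefficients yields p as stated.

3*x^2 - x*y - 3*x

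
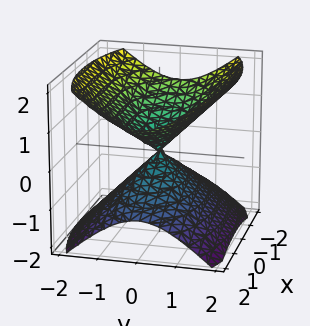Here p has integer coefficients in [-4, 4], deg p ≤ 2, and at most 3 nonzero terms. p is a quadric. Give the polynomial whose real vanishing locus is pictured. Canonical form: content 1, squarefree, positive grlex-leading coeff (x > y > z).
x^2 + 3*y^2 - 3*z^2

(a) I count 2 distinct pieces. Treating them together as one polynomial.
(b) The degree is 2 — a double cone through the origin; a quadric.
(c) Symmetries: it's symmetric under x → −x, forcing even powers of x; the y ↦ −y reflection is a symmetry, so y appears only in even powers; mirror symmetry z ↦ −z ⇒ only even powers of z.
(d) From the visible intercepts: it meets the y-axis at y = 0 (among the integer gridlines); it crosses the z-axis at the gridline z = 0.
(e) These observations pin down the coefficients.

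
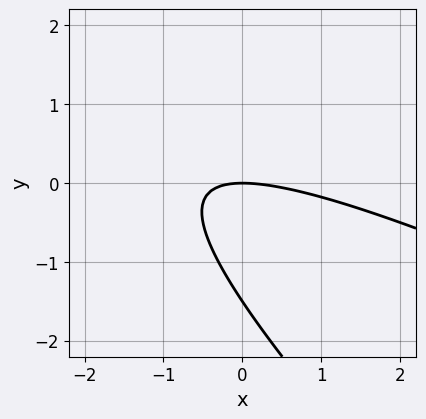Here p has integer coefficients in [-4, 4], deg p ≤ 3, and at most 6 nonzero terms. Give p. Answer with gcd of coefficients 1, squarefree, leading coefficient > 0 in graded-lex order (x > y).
Degree: the shape is more complex than any degree-1 curve, so deg p = 2.
From the axis intercepts and sections: it meets the x-axis at x = 0 (among the integer gridlines); it meets the y-axis at y = 0 (among the integer gridlines).
Matching integer coefficients to the picture gives p.

x^2 + 3*x*y + 2*y^2 + 3*y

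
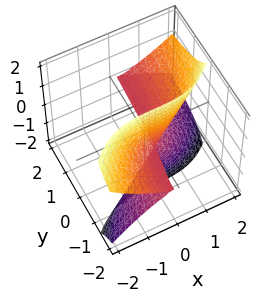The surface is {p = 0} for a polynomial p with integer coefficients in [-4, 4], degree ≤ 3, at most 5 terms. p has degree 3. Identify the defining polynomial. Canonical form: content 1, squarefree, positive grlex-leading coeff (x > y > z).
x^3 - 3*y*z^2 - 2*z^2

(a) The degree is 3 — a generic line meets the surface in up to 3 points.
(b) Checking where it meets the axes: it crosses the z-axis at the gridline z = 0; every point of the y-axis in the box is on the surface; it meets the x-axis at x = 0 (among the integer gridlines).
(c) Together with the visible shape, these determine p as stated.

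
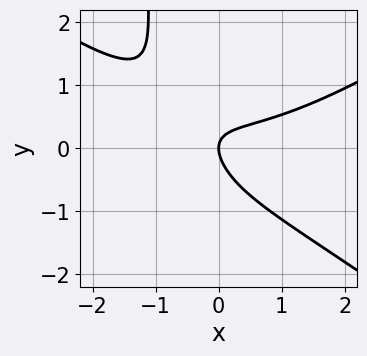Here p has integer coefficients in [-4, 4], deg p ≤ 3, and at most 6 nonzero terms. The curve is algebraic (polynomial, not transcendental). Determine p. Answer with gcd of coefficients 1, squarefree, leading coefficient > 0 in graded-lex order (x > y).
x^3 - 2*x*y^2 - 3*x*y - 3*y^2 + 2*x

1. Degree: the shape is more complex than any degree-2 curve, so deg p = 3.
2. Against the integer gridlines: it meets the y-axis at y = 0 (among the integer gridlines); one x-axis crossing is at x = 0.
3. Assembling these constraints gives the stated polynomial.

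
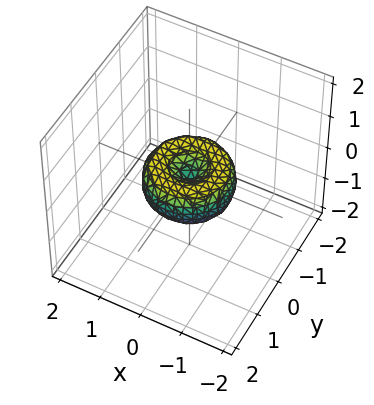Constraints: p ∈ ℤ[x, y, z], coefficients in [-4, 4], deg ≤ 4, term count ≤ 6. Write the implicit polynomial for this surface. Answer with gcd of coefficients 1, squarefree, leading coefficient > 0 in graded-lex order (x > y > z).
x^4 + 2*x^2*y^2 + y^4 - x^2 - y^2 + z^2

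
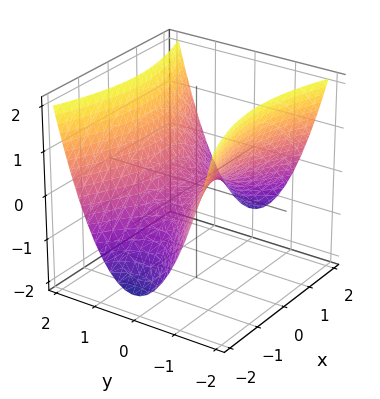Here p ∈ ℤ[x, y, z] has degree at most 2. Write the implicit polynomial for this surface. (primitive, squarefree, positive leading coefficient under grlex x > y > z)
The degree is 2 — a hyperbolic paraboloid; a quadric.
Symmetries: mirror symmetry y ↦ −y ⇒ only even powers of y; the x ↦ −x reflection is a symmetry, so x appears only in even powers.
From the visible intercepts: one z-axis crossing is at z = 0; it crosses the x-axis at the gridline x = 0; one y-axis crossing is at y = 0.
These observations pin down the coefficients.

x^2 - 3*y^2 + 3*z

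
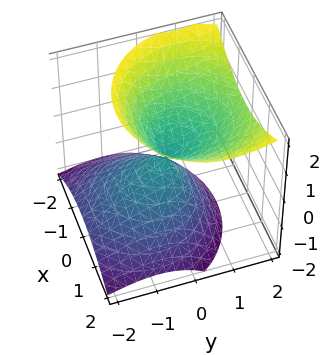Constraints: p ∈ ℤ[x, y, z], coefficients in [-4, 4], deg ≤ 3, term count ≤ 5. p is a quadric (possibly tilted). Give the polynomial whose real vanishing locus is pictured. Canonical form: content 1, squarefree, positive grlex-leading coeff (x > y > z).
x^2 + y^2 - y*z - z^2

(a) The degree is 2 — a generic line meets the surface in up to 2 points.
(b) From the visible intercepts: it meets the y-axis at y = 0 (among the integer gridlines); it crosses the x-axis at the gridline x = 0; it meets the z-axis at z = 0 (among the integer gridlines).
(c) Solving for integer coefficients yields p as stated.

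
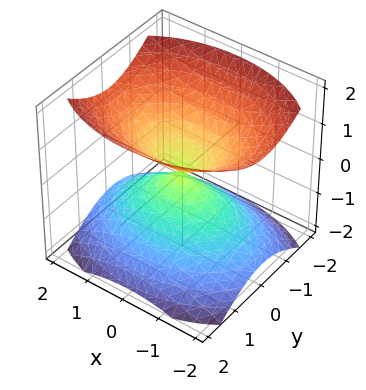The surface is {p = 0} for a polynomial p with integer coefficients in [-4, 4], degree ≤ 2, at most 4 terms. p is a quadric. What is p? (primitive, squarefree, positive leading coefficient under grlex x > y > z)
x^2 + 2*y^2 - 2*z^2

First, there are 2 components.
Then, deg p = 2.
Next, symmetries: the z ↦ −z reflection is a symmetry, so z appears only in even powers; it's symmetric under x → −x, forcing even powers of x; it's symmetric under y → −y, forcing even powers of y.
Next, reading off the gridlines: it meets the z-axis at z = 0 (among the integer gridlines); it meets the y-axis at y = 0 (among the integer gridlines).
Finally, these observations pin down the coefficients.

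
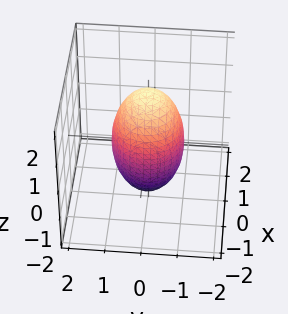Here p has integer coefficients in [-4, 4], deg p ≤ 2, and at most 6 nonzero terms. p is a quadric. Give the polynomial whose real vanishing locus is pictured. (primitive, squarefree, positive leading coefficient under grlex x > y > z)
3*x^2 + 3*y^2 + z^2 - 3

First, deg p = 2. A closed, bounded, convex surface; a quadric.
Then, symmetries: the z ↦ −z reflection is a symmetry, so z appears only in even powers; rotational symmetry about the z-axis ⇒ p depends on x, y only through x² + y².
Next, from the axis intercepts and sections: a circular section at z = -1 has radius between 0 and 1; the y-axis gridline crossings are at y ∈ {-1, 1}.
Finally, together with the visible shape, these determine p as stated. Check: (1, 0, 0) on the x-axis lies on the surface, and p(1, 0, 0) = 0. ✓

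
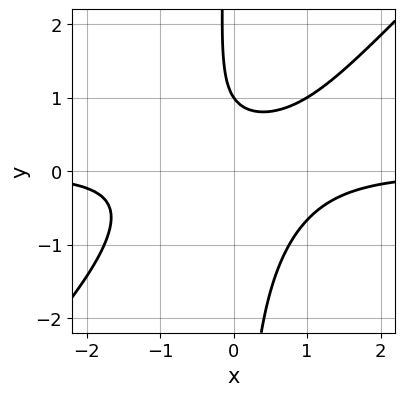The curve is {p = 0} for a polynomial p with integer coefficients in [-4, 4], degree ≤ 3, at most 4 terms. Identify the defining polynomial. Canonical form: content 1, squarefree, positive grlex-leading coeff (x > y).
Degree: the shape is more complex than any degree-2 curve, so deg p = 3.
From the axis intercepts and sections: the curve avoids every integer x-axis point in the box; one y-axis crossing is at y = 1.
Matching integer coefficients to the picture gives p.

3*x^2*y - 3*x*y^2 - 2*y + 2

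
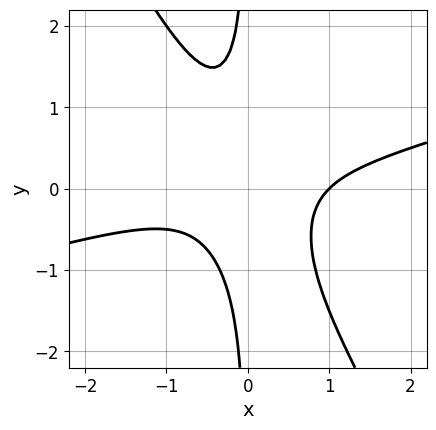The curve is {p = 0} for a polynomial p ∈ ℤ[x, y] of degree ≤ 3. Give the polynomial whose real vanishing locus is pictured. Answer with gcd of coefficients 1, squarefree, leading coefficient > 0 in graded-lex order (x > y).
x^3 - 3*x^2*y - 2*x*y^2 - 1

First, deg p = 3.
Next, from the axis intercepts and sections: it misses every integer gridline on the y-axis; one x-axis crossing is at x = 1.
Finally, the integer polynomial consistent with all of this is the stated p.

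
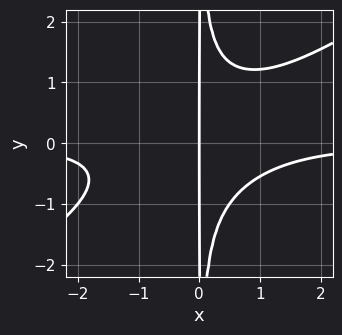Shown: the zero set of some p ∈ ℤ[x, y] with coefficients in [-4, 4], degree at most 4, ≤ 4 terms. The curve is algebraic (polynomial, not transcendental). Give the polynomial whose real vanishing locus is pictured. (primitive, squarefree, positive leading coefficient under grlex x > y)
2*x^3*y - 3*x^2*y^2 + 2*x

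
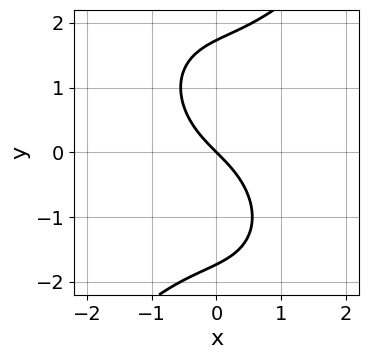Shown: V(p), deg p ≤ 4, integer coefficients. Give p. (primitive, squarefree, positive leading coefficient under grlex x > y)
2*x^3 - y^3 + 3*x + 3*y

(a) Degree: the shape is more complex than any degree-2 curve, so deg p = 3.
(b) Reading off the gridlines: it meets the y-axis at y = 0 (among the integer gridlines); it crosses the x-axis at the gridline x = 0.
(c) Fitting integer coefficients to these (and the overall shape) gives p.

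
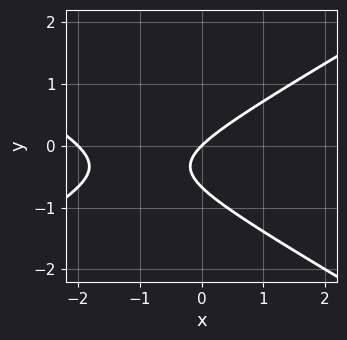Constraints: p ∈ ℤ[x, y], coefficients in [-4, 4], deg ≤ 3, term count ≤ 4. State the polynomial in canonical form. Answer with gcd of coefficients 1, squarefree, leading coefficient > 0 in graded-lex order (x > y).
1. deg p = 2.
2. Against the integer gridlines: one y-axis crossing is at y = 0; the x-axis gridline crossings are at x ∈ {-2, 0}.
3. These observations pin down the coefficients.

x^2 - 3*y^2 + 2*x - 2*y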